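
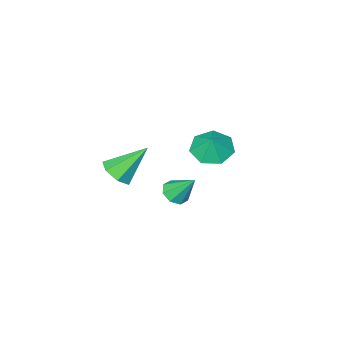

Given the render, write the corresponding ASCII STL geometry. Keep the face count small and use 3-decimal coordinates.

solid 
facet normal -0.323 -0.363 -0.874
outer loop
vertex -0.842 0.999 0.378
vertex -1.733 0.665 0.846
vertex -1.538 1.6 0.386
endloop
endfacet
facet normal 0.643 0.742 0.193
outer loop
vertex -0.842 0.999 0.378
vertex -1.538 1.6 0.386
vertex -1.367 1.075 1.834
endloop
endfacet
facet normal -0.324 -0.362 -0.874
outer loop
vertex -1.538 1.6 0.386
vertex -1.733 0.665 0.846
vertex -2.381 1.497 0.741
endloop
endfacet
facet normal 0.027 0.941 0.338
outer loop
vertex -1.538 1.6 0.386
vertex -2.381 1.497 0.741
vertex -1.367 1.075 1.834
endloop
endfacet
facet normal -0.323 -0.362 -0.874
outer loop
vertex -2.381 1.497 0.741
vertex -1.733 0.665 0.846
vertex -2.735 0.767 1.174
endloop
endfacet
facet normal -0.452 0.607 0.654
outer loop
vertex -2.381 1.497 0.741
vertex -2.735 0.767 1.174
vertex -1.367 1.075 1.834
endloop
endfacet
facet normal -0.323 -0.363 -0.874
outer loop
vertex -2.735 0.767 1.174
vertex -1.733 0.665 0.846
vertex -2.335 -0.039 1.361
endloop
endfacet
facet normal -0.433 -0.006 0.901
outer loop
vertex -2.735 0.767 1.174
vertex -2.335 -0.039 1.361
vertex -1.367 1.075 1.834
endloop
endfacet
facet normal -0.323 -0.363 -0.874
outer loop
vertex -2.335 -0.039 1.361
vertex -1.733 0.665 0.846
vertex -1.48 -0.316 1.16
endloop
endfacet
facet normal 0.068 -0.440 0.896
outer loop
vertex -2.335 -0.039 1.361
vertex -1.48 -0.316 1.16
vertex -1.367 1.075 1.834
endloop
endfacet
facet normal -0.322 -0.363 -0.874
outer loop
vertex -1.48 -0.316 1.16
vertex -1.733 0.665 0.846
vertex -0.816 0.147 0.723
endloop
endfacet
facet normal 0.676 -0.365 0.640
outer loop
vertex -1.48 -0.316 1.16
vertex -0.816 0.147 0.723
vertex -1.367 1.075 1.834
endloop
endfacet
facet normal -0.323 -0.364 -0.874
outer loop
vertex -0.816 0.147 0.723
vertex -1.733 0.665 0.846
vertex -0.842 0.999 0.378
endloop
endfacet
facet normal 0.931 0.161 0.327
outer loop
vertex -0.816 0.147 0.723
vertex -0.842 0.999 0.378
vertex -1.367 1.075 1.834
endloop
endfacet
facet normal 0.611 -0.304 -0.731
outer loop
vertex 1.714 -3.112 -0.83
vertex 1.325 -2.521 -1.401
vertex 2.041 -2.393 -0.855
endloop
endfacet
facet normal 0.407 -0.154 0.900
outer loop
vertex 1.714 -3.112 -0.83
vertex 2.041 -2.393 -0.855
vertex 0.035 -1.879 0.141
endloop
endfacet
facet normal 0.611 -0.305 -0.730
outer loop
vertex 2.041 -2.393 -0.855
vertex 1.325 -2.521 -1.401
vertex 1.829 -1.771 -1.292
endloop
endfacet
facet normal 0.472 0.609 0.637
outer loop
vertex 2.041 -2.393 -0.855
vertex 1.829 -1.771 -1.292
vertex 0.035 -1.879 0.141
endloop
endfacet
facet normal 0.610 -0.304 -0.731
outer loop
vertex 1.829 -1.771 -1.292
vertex 1.325 -2.521 -1.401
vertex 1.236 -1.713 -1.811
endloop
endfacet
facet normal 0.015 0.995 0.094
outer loop
vertex 1.829 -1.771 -1.292
vertex 1.236 -1.713 -1.811
vertex 0.035 -1.879 0.141
endloop
endfacet
facet normal 0.611 -0.304 -0.731
outer loop
vertex 1.236 -1.713 -1.811
vertex 1.325 -2.521 -1.401
vertex 0.711 -2.263 -2.021
endloop
endfacet
facet normal -0.621 0.715 -0.321
outer loop
vertex 1.236 -1.713 -1.811
vertex 0.711 -2.263 -2.021
vertex 0.035 -1.879 0.141
endloop
endfacet
facet normal 0.611 -0.304 -0.731
outer loop
vertex 0.711 -2.263 -2.021
vertex 1.325 -2.521 -1.401
vertex 0.647 -3.007 -1.765
endloop
endfacet
facet normal -0.955 -0.019 -0.295
outer loop
vertex 0.711 -2.263 -2.021
vertex 0.647 -3.007 -1.765
vertex 0.035 -1.879 0.141
endloop
endfacet
facet normal 0.610 -0.304 -0.731
outer loop
vertex 0.647 -3.007 -1.765
vertex 1.325 -2.521 -1.401
vertex 1.094 -3.385 -1.235
endloop
endfacet
facet normal -0.737 -0.658 0.153
outer loop
vertex 0.647 -3.007 -1.765
vertex 1.094 -3.385 -1.235
vertex 0.035 -1.879 0.141
endloop
endfacet
facet normal 0.611 -0.304 -0.731
outer loop
vertex 1.094 -3.385 -1.235
vertex 1.325 -2.521 -1.401
vertex 1.714 -3.112 -0.83
endloop
endfacet
facet normal -0.131 -0.717 0.684
outer loop
vertex 1.094 -3.385 -1.235
vertex 1.714 -3.112 -0.83
vertex 0.035 -1.879 0.141
endloop
endfacet
facet normal 0.232 -0.585 -0.777
outer loop
vertex 2.643 2.836 1.594
vertex 2.299 3.26 1.172
vertex 2.95 3.219 1.397
endloop
endfacet
facet normal 0.632 -0.113 0.766
outer loop
vertex 2.643 2.836 1.594
vertex 2.95 3.219 1.397
vertex 1.941 4.16 2.368
endloop
endfacet
facet normal 0.232 -0.585 -0.777
outer loop
vertex 2.95 3.219 1.397
vertex 2.299 3.26 1.172
vertex 2.875 3.625 1.069
endloop
endfacet
facet normal 0.800 0.460 0.386
outer loop
vertex 2.95 3.219 1.397
vertex 2.875 3.625 1.069
vertex 1.941 4.16 2.368
endloop
endfacet
facet normal 0.232 -0.586 -0.776
outer loop
vertex 2.875 3.625 1.069
vertex 2.299 3.26 1.172
vertex 2.463 3.818 0.8
endloop
endfacet
facet normal 0.448 0.893 -0.046
outer loop
vertex 2.875 3.625 1.069
vertex 2.463 3.818 0.8
vertex 1.941 4.16 2.368
endloop
endfacet
facet normal 0.232 -0.586 -0.777
outer loop
vertex 2.463 3.818 0.8
vertex 2.299 3.26 1.172
vertex 1.954 3.683 0.75
endloop
endfacet
facet normal -0.221 0.935 -0.277
outer loop
vertex 2.463 3.818 0.8
vertex 1.954 3.683 0.75
vertex 1.941 4.16 2.368
endloop
endfacet
facet normal 0.234 -0.584 -0.777
outer loop
vertex 1.954 3.683 0.75
vertex 2.299 3.26 1.172
vertex 1.648 3.3 0.946
endloop
endfacet
facet normal -0.811 0.560 -0.172
outer loop
vertex 1.954 3.683 0.75
vertex 1.648 3.3 0.946
vertex 1.941 4.16 2.368
endloop
endfacet
facet normal 0.233 -0.586 -0.776
outer loop
vertex 1.648 3.3 0.946
vertex 2.299 3.26 1.172
vertex 1.723 2.894 1.275
endloop
endfacet
facet normal -0.978 -0.012 0.209
outer loop
vertex 1.648 3.3 0.946
vertex 1.723 2.894 1.275
vertex 1.941 4.16 2.368
endloop
endfacet
facet normal 0.232 -0.584 -0.778
outer loop
vertex 1.723 2.894 1.275
vertex 2.299 3.26 1.172
vertex 2.135 2.701 1.543
endloop
endfacet
facet normal -0.625 -0.445 0.641
outer loop
vertex 1.723 2.894 1.275
vertex 2.135 2.701 1.543
vertex 1.941 4.16 2.368
endloop
endfacet
facet normal 0.233 -0.584 -0.777
outer loop
vertex 2.135 2.701 1.543
vertex 2.299 3.26 1.172
vertex 2.643 2.836 1.594
endloop
endfacet
facet normal 0.042 -0.488 0.872
outer loop
vertex 2.135 2.701 1.543
vertex 2.643 2.836 1.594
vertex 1.941 4.16 2.368
endloop
endfacet

endsolid


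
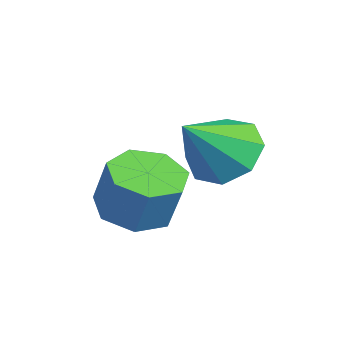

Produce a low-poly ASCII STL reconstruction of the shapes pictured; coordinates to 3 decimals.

solid 
facet normal -0.420 0.611 -0.671
outer loop
vertex 2.026 0.831 -0.774
vertex 1.526 0.103 -1.123
vertex 1.383 0.751 -0.444
endloop
endfacet
facet normal 0.375 0.412 0.830
outer loop
vertex 2.026 0.831 -0.774
vertex 1.383 0.751 -0.444
vertex 2.234 -0.923 0.003
endloop
endfacet
facet normal -0.421 0.610 -0.671
outer loop
vertex 1.383 0.751 -0.444
vertex 1.526 0.103 -1.123
vertex 0.824 0.29 -0.512
endloop
endfacet
facet normal -0.232 0.139 0.963
outer loop
vertex 1.383 0.751 -0.444
vertex 0.824 0.29 -0.512
vertex 2.234 -0.923 0.003
endloop
endfacet
facet normal -0.421 0.610 -0.671
outer loop
vertex 0.824 0.29 -0.512
vertex 1.526 0.103 -1.123
vertex 0.677 -0.28 -0.938
endloop
endfacet
facet normal -0.588 -0.381 0.713
outer loop
vertex 0.824 0.29 -0.512
vertex 0.677 -0.28 -0.938
vertex 2.234 -0.923 0.003
endloop
endfacet
facet normal -0.422 0.610 -0.671
outer loop
vertex 0.677 -0.28 -0.938
vertex 1.526 0.103 -1.123
vertex 1.027 -0.626 -1.473
endloop
endfacet
facet normal -0.486 -0.844 0.228
outer loop
vertex 0.677 -0.28 -0.938
vertex 1.027 -0.626 -1.473
vertex 2.234 -0.923 0.003
endloop
endfacet
facet normal -0.421 0.610 -0.671
outer loop
vertex 1.027 -0.626 -1.473
vertex 1.526 0.103 -1.123
vertex 1.67 -0.545 -1.803
endloop
endfacet
facet normal 0.016 -0.978 -0.210
outer loop
vertex 1.027 -0.626 -1.473
vertex 1.67 -0.545 -1.803
vertex 2.234 -0.923 0.003
endloop
endfacet
facet normal -0.421 0.610 -0.671
outer loop
vertex 1.67 -0.545 -1.803
vertex 1.526 0.103 -1.123
vertex 2.228 -0.085 -1.735
endloop
endfacet
facet normal 0.622 -0.704 -0.342
outer loop
vertex 1.67 -0.545 -1.803
vertex 2.228 -0.085 -1.735
vertex 2.234 -0.923 0.003
endloop
endfacet
facet normal -0.421 0.611 -0.671
outer loop
vertex 2.228 -0.085 -1.735
vertex 1.526 0.103 -1.123
vertex 2.376 0.485 -1.309
endloop
endfacet
facet normal 0.978 -0.185 -0.093
outer loop
vertex 2.228 -0.085 -1.735
vertex 2.376 0.485 -1.309
vertex 2.234 -0.923 0.003
endloop
endfacet
facet normal -0.421 0.611 -0.671
outer loop
vertex 2.376 0.485 -1.309
vertex 1.526 0.103 -1.123
vertex 2.026 0.831 -0.774
endloop
endfacet
facet normal 0.876 0.278 0.393
outer loop
vertex 2.376 0.485 -1.309
vertex 2.026 0.831 -0.774
vertex 2.234 -0.923 0.003
endloop
endfacet
facet normal -0.329 -0.179 -0.927
outer loop
vertex 1.299 -1.754 -3.455
vertex 0.433 -1.629 -3.172
vertex 1.024 -1.006 -3.502
endloop
endfacet
facet normal 0.879 0.300 -0.371
outer loop
vertex 1.299 -1.754 -3.455
vertex 1.024 -1.006 -3.502
vertex 1.734 -1.516 -2.231
endloop
endfacet
facet normal 0.879 0.301 -0.370
outer loop
vertex 1.734 -1.516 -2.231
vertex 1.024 -1.006 -3.502
vertex 1.458 -0.768 -2.279
endloop
endfacet
facet normal 0.329 0.181 0.927
outer loop
vertex 1.734 -1.516 -2.231
vertex 1.458 -0.768 -2.279
vertex 0.867 -1.391 -1.948
endloop
endfacet
facet normal -0.328 -0.180 -0.927
outer loop
vertex 1.024 -1.006 -3.502
vertex 0.433 -1.629 -3.172
vertex 0.303 -0.727 -3.301
endloop
endfacet
facet normal 0.278 0.919 -0.278
outer loop
vertex 1.024 -1.006 -3.502
vertex 0.303 -0.727 -3.301
vertex 1.458 -0.768 -2.279
endloop
endfacet
facet normal 0.277 0.920 -0.276
outer loop
vertex 1.458 -0.768 -2.279
vertex 0.303 -0.727 -3.301
vertex 0.737 -0.49 -2.077
endloop
endfacet
facet normal 0.329 0.180 0.927
outer loop
vertex 1.458 -0.768 -2.279
vertex 0.737 -0.49 -2.077
vertex 0.867 -1.391 -1.948
endloop
endfacet
facet normal -0.329 -0.180 -0.927
outer loop
vertex 0.303 -0.727 -3.301
vertex 0.433 -1.629 -3.172
vertex -0.32 -1.128 -3.002
endloop
endfacet
facet normal -0.533 0.846 0.025
outer loop
vertex 0.303 -0.727 -3.301
vertex -0.32 -1.128 -3.002
vertex 0.737 -0.49 -2.077
endloop
endfacet
facet normal -0.532 0.846 0.025
outer loop
vertex 0.737 -0.49 -2.077
vertex -0.32 -1.128 -3.002
vertex 0.115 -0.89 -1.778
endloop
endfacet
facet normal 0.330 0.180 0.927
outer loop
vertex 0.737 -0.49 -2.077
vertex 0.115 -0.89 -1.778
vertex 0.867 -1.391 -1.948
endloop
endfacet
facet normal -0.329 -0.180 -0.927
outer loop
vertex -0.32 -1.128 -3.002
vertex 0.433 -1.629 -3.172
vertex -0.376 -1.905 -2.831
endloop
endfacet
facet normal -0.942 0.136 0.308
outer loop
vertex -0.32 -1.128 -3.002
vertex -0.376 -1.905 -2.831
vertex 0.115 -0.89 -1.778
endloop
endfacet
facet normal -0.942 0.136 0.308
outer loop
vertex 0.115 -0.89 -1.778
vertex -0.376 -1.905 -2.831
vertex 0.059 -1.668 -1.607
endloop
endfacet
facet normal 0.329 0.180 0.927
outer loop
vertex 0.115 -0.89 -1.778
vertex 0.059 -1.668 -1.607
vertex 0.867 -1.391 -1.948
endloop
endfacet
facet normal -0.329 -0.180 -0.927
outer loop
vertex -0.376 -1.905 -2.831
vertex 0.433 -1.629 -3.172
vertex 0.177 -2.475 -2.917
endloop
endfacet
facet normal -0.642 -0.677 0.359
outer loop
vertex -0.376 -1.905 -2.831
vertex 0.177 -2.475 -2.917
vertex 0.059 -1.668 -1.607
endloop
endfacet
facet normal -0.642 -0.677 0.359
outer loop
vertex 0.059 -1.668 -1.607
vertex 0.177 -2.475 -2.917
vertex 0.611 -2.237 -1.693
endloop
endfacet
facet normal 0.330 0.180 0.927
outer loop
vertex 0.059 -1.668 -1.607
vertex 0.611 -2.237 -1.693
vertex 0.867 -1.391 -1.948
endloop
endfacet
facet normal -0.328 -0.180 -0.927
outer loop
vertex 0.177 -2.475 -2.917
vertex 0.433 -1.629 -3.172
vertex 0.922 -2.407 -3.194
endloop
endfacet
facet normal 0.142 -0.980 0.140
outer loop
vertex 0.177 -2.475 -2.917
vertex 0.922 -2.407 -3.194
vertex 0.611 -2.237 -1.693
endloop
endfacet
facet normal 0.140 -0.980 0.140
outer loop
vertex 0.611 -2.237 -1.693
vertex 0.922 -2.407 -3.194
vertex 1.357 -2.17 -1.971
endloop
endfacet
facet normal 0.329 0.180 0.927
outer loop
vertex 0.611 -2.237 -1.693
vertex 1.357 -2.17 -1.971
vertex 0.867 -1.391 -1.948
endloop
endfacet
facet normal -0.329 -0.181 -0.927
outer loop
vertex 0.922 -2.407 -3.194
vertex 0.433 -1.629 -3.172
vertex 1.299 -1.754 -3.455
endloop
endfacet
facet normal 0.817 -0.546 -0.185
outer loop
vertex 0.922 -2.407 -3.194
vertex 1.299 -1.754 -3.455
vertex 1.357 -2.17 -1.971
endloop
endfacet
facet normal 0.818 -0.545 -0.185
outer loop
vertex 1.357 -2.17 -1.971
vertex 1.299 -1.754 -3.455
vertex 1.734 -1.516 -2.231
endloop
endfacet
facet normal 0.329 0.179 0.927
outer loop
vertex 1.357 -2.17 -1.971
vertex 1.734 -1.516 -2.231
vertex 0.867 -1.391 -1.948
endloop
endfacet

endsolid


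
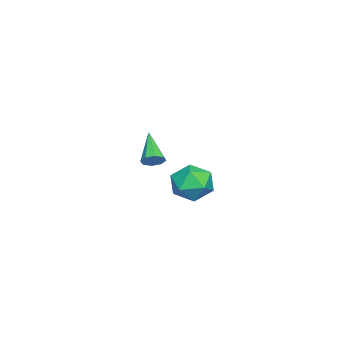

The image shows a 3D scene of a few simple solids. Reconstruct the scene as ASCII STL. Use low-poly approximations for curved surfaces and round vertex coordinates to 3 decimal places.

solid 
facet normal 0.424 0.775 -0.468
outer loop
vertex 2.686 1.85 -0.133
vertex 1.889 2.532 0.274
vertex 2.837 2.365 0.856
endloop
endfacet
facet normal 0.913 0.287 -0.289
outer loop
vertex 2.686 1.85 -0.133
vertex 2.837 2.365 0.856
vertex 3.136 1.287 0.73
endloop
endfacet
facet normal 0.731 -0.330 -0.597
outer loop
vertex 2.686 1.85 -0.133
vertex 3.136 1.287 0.73
vertex 2.373 0.789 0.071
endloop
endfacet
facet normal 0.130 -0.224 -0.966
outer loop
vertex 2.686 1.85 -0.133
vertex 2.373 0.789 0.071
vertex 1.602 1.559 -0.211
endloop
endfacet
facet normal -0.060 0.459 -0.886
outer loop
vertex 2.686 1.85 -0.133
vertex 1.602 1.559 -0.211
vertex 1.889 2.532 0.274
endloop
endfacet
facet normal 0.887 0.197 0.418
outer loop
vertex 3.136 1.287 0.73
vertex 2.837 2.365 0.856
vertex 2.618 1.621 1.671
endloop
endfacet
facet normal 0.095 0.987 0.128
outer loop
vertex 2.837 2.365 0.856
vertex 1.889 2.532 0.274
vertex 1.847 2.391 1.389
endloop
endfacet
facet normal -0.688 0.476 -0.548
outer loop
vertex 1.889 2.532 0.274
vertex 1.602 1.559 -0.211
vertex 1.084 1.893 0.73
endloop
endfacet
facet normal -0.381 -0.630 -0.677
outer loop
vertex 1.602 1.559 -0.211
vertex 2.373 0.789 0.071
vertex 1.383 0.815 0.604
endloop
endfacet
facet normal 0.592 -0.802 -0.079
outer loop
vertex 2.373 0.789 0.071
vertex 3.136 1.287 0.73
vertex 2.331 0.648 1.186
endloop
endfacet
facet normal -0.130 0.224 0.966
outer loop
vertex 1.534 1.33 1.593
vertex 2.618 1.621 1.671
vertex 1.847 2.391 1.389
endloop
endfacet
facet normal -0.731 0.330 0.597
outer loop
vertex 1.534 1.33 1.593
vertex 1.847 2.391 1.389
vertex 1.084 1.893 0.73
endloop
endfacet
facet normal -0.913 -0.287 0.289
outer loop
vertex 1.534 1.33 1.593
vertex 1.084 1.893 0.73
vertex 1.383 0.815 0.604
endloop
endfacet
facet normal -0.424 -0.775 0.468
outer loop
vertex 1.534 1.33 1.593
vertex 1.383 0.815 0.604
vertex 2.331 0.648 1.186
endloop
endfacet
facet normal 0.060 -0.459 0.886
outer loop
vertex 1.534 1.33 1.593
vertex 2.331 0.648 1.186
vertex 2.618 1.621 1.671
endloop
endfacet
facet normal 0.381 0.630 0.677
outer loop
vertex 1.847 2.391 1.389
vertex 2.618 1.621 1.671
vertex 2.837 2.365 0.856
endloop
endfacet
facet normal -0.592 0.802 0.079
outer loop
vertex 1.084 1.893 0.73
vertex 1.847 2.391 1.389
vertex 1.889 2.532 0.274
endloop
endfacet
facet normal -0.887 -0.197 -0.418
outer loop
vertex 1.383 0.815 0.604
vertex 1.084 1.893 0.73
vertex 1.602 1.559 -0.211
endloop
endfacet
facet normal -0.095 -0.987 -0.128
outer loop
vertex 2.331 0.648 1.186
vertex 1.383 0.815 0.604
vertex 2.373 0.789 0.071
endloop
endfacet
facet normal 0.688 -0.476 0.548
outer loop
vertex 2.618 1.621 1.671
vertex 2.331 0.648 1.186
vertex 3.136 1.287 0.73
endloop
endfacet
facet normal 0.721 0.330 -0.610
outer loop
vertex -2.76 -2.08 -0.252
vertex -3.195 -1.814 -0.622
vertex -2.859 -1.626 -0.123
endloop
endfacet
facet normal 0.439 -0.156 0.885
outer loop
vertex -2.76 -2.08 -0.252
vertex -2.859 -1.626 -0.123
vertex -4.665 -2.486 0.622
endloop
endfacet
facet normal 0.721 0.329 -0.610
outer loop
vertex -2.859 -1.626 -0.123
vertex -3.195 -1.814 -0.622
vertex -3.154 -1.282 -0.286
endloop
endfacet
facet normal 0.114 0.503 0.857
outer loop
vertex -2.859 -1.626 -0.123
vertex -3.154 -1.282 -0.286
vertex -4.665 -2.486 0.622
endloop
endfacet
facet normal 0.720 0.330 -0.610
outer loop
vertex -3.154 -1.282 -0.286
vertex -3.195 -1.814 -0.622
vertex -3.474 -1.249 -0.646
endloop
endfacet
facet normal -0.394 0.815 0.425
outer loop
vertex -3.154 -1.282 -0.286
vertex -3.474 -1.249 -0.646
vertex -4.665 -2.486 0.622
endloop
endfacet
facet normal 0.721 0.330 -0.609
outer loop
vertex -3.474 -1.249 -0.646
vertex -3.195 -1.814 -0.622
vertex -3.63 -1.547 -0.992
endloop
endfacet
facet normal -0.787 0.596 -0.158
outer loop
vertex -3.474 -1.249 -0.646
vertex -3.63 -1.547 -0.992
vertex -4.665 -2.486 0.622
endloop
endfacet
facet normal 0.721 0.330 -0.609
outer loop
vertex -3.63 -1.547 -0.992
vertex -3.195 -1.814 -0.622
vertex -3.531 -2.001 -1.121
endloop
endfacet
facet normal -0.835 -0.026 -0.550
outer loop
vertex -3.63 -1.547 -0.992
vertex -3.531 -2.001 -1.121
vertex -4.665 -2.486 0.622
endloop
endfacet
facet normal 0.721 0.330 -0.609
outer loop
vertex -3.531 -2.001 -1.121
vertex -3.195 -1.814 -0.622
vertex -3.236 -2.345 -0.958
endloop
endfacet
facet normal -0.509 -0.684 -0.522
outer loop
vertex -3.531 -2.001 -1.121
vertex -3.236 -2.345 -0.958
vertex -4.665 -2.486 0.622
endloop
endfacet
facet normal 0.720 0.330 -0.610
outer loop
vertex -3.236 -2.345 -0.958
vertex -3.195 -1.814 -0.622
vertex -2.916 -2.378 -0.598
endloop
endfacet
facet normal -0.001 -0.996 -0.090
outer loop
vertex -3.236 -2.345 -0.958
vertex -2.916 -2.378 -0.598
vertex -4.665 -2.486 0.622
endloop
endfacet
facet normal 0.721 0.331 -0.610
outer loop
vertex -2.916 -2.378 -0.598
vertex -3.195 -1.814 -0.622
vertex -2.76 -2.08 -0.252
endloop
endfacet
facet normal 0.392 -0.777 0.493
outer loop
vertex -2.916 -2.378 -0.598
vertex -2.76 -2.08 -0.252
vertex -4.665 -2.486 0.622
endloop
endfacet

endsolid


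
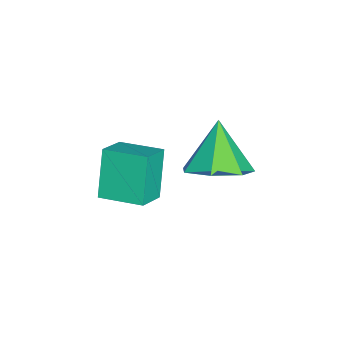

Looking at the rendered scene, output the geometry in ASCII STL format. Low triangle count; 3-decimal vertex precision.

solid 
facet normal 0.601 0.043 -0.798
outer loop
vertex 3.406 3.904 -0.486
vertex 2.65 4.013 -1.05
vertex 3.171 4.682 -0.621
endloop
endfacet
facet normal 0.357 0.263 0.896
outer loop
vertex 3.406 3.904 -0.486
vertex 3.171 4.682 -0.621
vertex 1.73 3.947 0.17
endloop
endfacet
facet normal 0.601 0.044 -0.798
outer loop
vertex 3.171 4.682 -0.621
vertex 2.65 4.013 -1.05
vertex 2.543 4.957 -1.079
endloop
endfacet
facet normal -0.082 0.800 0.594
outer loop
vertex 3.171 4.682 -0.621
vertex 2.543 4.957 -1.079
vertex 1.73 3.947 0.17
endloop
endfacet
facet normal 0.602 0.044 -0.797
outer loop
vertex 2.543 4.957 -1.079
vertex 2.65 4.013 -1.05
vertex 1.996 4.521 -1.516
endloop
endfacet
facet normal -0.682 0.718 0.137
outer loop
vertex 2.543 4.957 -1.079
vertex 1.996 4.521 -1.516
vertex 1.73 3.947 0.17
endloop
endfacet
facet normal 0.602 0.043 -0.797
outer loop
vertex 1.996 4.521 -1.516
vertex 2.65 4.013 -1.05
vertex 1.941 3.703 -1.602
endloop
endfacet
facet normal -0.988 0.080 -0.129
outer loop
vertex 1.996 4.521 -1.516
vertex 1.941 3.703 -1.602
vertex 1.73 3.947 0.17
endloop
endfacet
facet normal 0.602 0.044 -0.798
outer loop
vertex 1.941 3.703 -1.602
vertex 2.65 4.013 -1.05
vertex 2.421 3.119 -1.272
endloop
endfacet
facet normal -0.771 -0.636 -0.004
outer loop
vertex 1.941 3.703 -1.602
vertex 2.421 3.119 -1.272
vertex 1.73 3.947 0.17
endloop
endfacet
facet normal 0.601 0.044 -0.798
outer loop
vertex 2.421 3.119 -1.272
vertex 2.65 4.013 -1.05
vertex 3.073 3.208 -0.776
endloop
endfacet
facet normal -0.195 -0.888 0.416
outer loop
vertex 2.421 3.119 -1.272
vertex 3.073 3.208 -0.776
vertex 1.73 3.947 0.17
endloop
endfacet
facet normal 0.601 0.045 -0.798
outer loop
vertex 3.073 3.208 -0.776
vertex 2.65 4.013 -1.05
vertex 3.406 3.904 -0.486
endloop
endfacet
facet normal 0.307 -0.488 0.817
outer loop
vertex 3.073 3.208 -0.776
vertex 3.406 3.904 -0.486
vertex 1.73 3.947 0.17
endloop
endfacet
facet normal -0.816 0.318 -0.483
outer loop
vertex -0.037 1.139 -2.839
vertex 0.345 2.399 -2.656
vertex 0.75 1.097 -4.196
endloop
endfacet
facet normal -0.287 -0.948 -0.137
outer loop
vertex 1.615 0.761 -3.684
vertex -0.037 1.139 -2.839
vertex 0.75 1.097 -4.196
endloop
endfacet
facet normal -0.816 0.317 -0.483
outer loop
vertex 0.75 1.097 -4.196
vertex 0.345 2.399 -2.656
vertex 1.132 2.358 -4.013
endloop
endfacet
facet normal 0.502 -0.026 -0.865
outer loop
vertex 1.132 2.358 -4.013
vertex 1.615 0.761 -3.684
vertex 0.75 1.097 -4.196
endloop
endfacet
facet normal -0.502 0.026 0.865
outer loop
vertex -0.037 1.139 -2.839
vertex 1.21 2.063 -2.144
vertex 0.345 2.399 -2.656
endloop
endfacet
facet normal -0.288 -0.948 -0.138
outer loop
vertex 0.828 0.802 -2.327
vertex -0.037 1.139 -2.839
vertex 1.615 0.761 -3.684
endloop
endfacet
facet normal -0.502 0.026 0.865
outer loop
vertex 0.828 0.802 -2.327
vertex 1.21 2.063 -2.144
vertex -0.037 1.139 -2.839
endloop
endfacet
facet normal 0.287 0.948 0.138
outer loop
vertex 0.345 2.399 -2.656
vertex 1.21 2.063 -2.144
vertex 1.132 2.358 -4.013
endloop
endfacet
facet normal 0.502 -0.026 -0.865
outer loop
vertex 1.997 2.021 -3.501
vertex 1.615 0.761 -3.684
vertex 1.132 2.358 -4.013
endloop
endfacet
facet normal 0.288 0.948 0.138
outer loop
vertex 1.132 2.358 -4.013
vertex 1.21 2.063 -2.144
vertex 1.997 2.021 -3.501
endloop
endfacet
facet normal 0.816 -0.318 0.483
outer loop
vertex 1.997 2.021 -3.501
vertex 0.828 0.802 -2.327
vertex 1.615 0.761 -3.684
endloop
endfacet
facet normal 0.816 -0.317 0.483
outer loop
vertex 1.21 2.063 -2.144
vertex 0.828 0.802 -2.327
vertex 1.997 2.021 -3.501
endloop
endfacet

endsolid


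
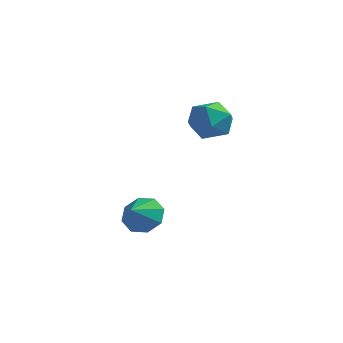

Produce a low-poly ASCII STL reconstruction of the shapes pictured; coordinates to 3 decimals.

solid 
facet normal -0.600 0.518 0.610
outer loop
vertex 2.466 3.638 3.546
vertex 2.288 2.735 4.137
vertex 3.119 3.4 4.39
endloop
endfacet
facet normal -0.092 0.938 0.336
outer loop
vertex 2.466 3.638 3.546
vertex 3.119 3.4 4.39
vertex 3.547 3.776 3.457
endloop
endfacet
facet normal -0.148 0.915 -0.374
outer loop
vertex 2.466 3.638 3.546
vertex 3.547 3.776 3.457
vertex 2.98 3.345 2.627
endloop
endfacet
facet normal -0.691 0.481 -0.540
outer loop
vertex 2.466 3.638 3.546
vertex 2.98 3.345 2.627
vertex 2.202 2.701 3.048
endloop
endfacet
facet normal -0.969 0.236 0.069
outer loop
vertex 2.466 3.638 3.546
vertex 2.202 2.701 3.048
vertex 2.288 2.735 4.137
endloop
endfacet
facet normal 0.542 0.663 0.516
outer loop
vertex 3.547 3.776 3.457
vertex 3.119 3.4 4.39
vertex 4.038 2.959 3.992
endloop
endfacet
facet normal -0.279 -0.016 0.960
outer loop
vertex 3.119 3.4 4.39
vertex 2.288 2.735 4.137
vertex 3.26 2.315 4.413
endloop
endfacet
facet normal -0.877 -0.472 0.084
outer loop
vertex 2.288 2.735 4.137
vertex 2.202 2.701 3.048
vertex 2.693 1.884 3.583
endloop
endfacet
facet normal -0.426 -0.074 -0.902
outer loop
vertex 2.202 2.701 3.048
vertex 2.98 3.345 2.627
vertex 3.121 2.26 2.65
endloop
endfacet
facet normal 0.451 0.628 -0.634
outer loop
vertex 2.98 3.345 2.627
vertex 3.547 3.776 3.457
vertex 3.952 2.925 2.903
endloop
endfacet
facet normal 0.691 -0.481 0.540
outer loop
vertex 3.774 2.022 3.494
vertex 4.038 2.959 3.992
vertex 3.26 2.315 4.413
endloop
endfacet
facet normal 0.148 -0.915 0.374
outer loop
vertex 3.774 2.022 3.494
vertex 3.26 2.315 4.413
vertex 2.693 1.884 3.583
endloop
endfacet
facet normal 0.092 -0.938 -0.336
outer loop
vertex 3.774 2.022 3.494
vertex 2.693 1.884 3.583
vertex 3.121 2.26 2.65
endloop
endfacet
facet normal 0.600 -0.518 -0.610
outer loop
vertex 3.774 2.022 3.494
vertex 3.121 2.26 2.65
vertex 3.952 2.925 2.903
endloop
endfacet
facet normal 0.969 -0.236 -0.069
outer loop
vertex 3.774 2.022 3.494
vertex 3.952 2.925 2.903
vertex 4.038 2.959 3.992
endloop
endfacet
facet normal 0.426 0.074 0.902
outer loop
vertex 3.26 2.315 4.413
vertex 4.038 2.959 3.992
vertex 3.119 3.4 4.39
endloop
endfacet
facet normal -0.451 -0.628 0.634
outer loop
vertex 2.693 1.884 3.583
vertex 3.26 2.315 4.413
vertex 2.288 2.735 4.137
endloop
endfacet
facet normal -0.542 -0.663 -0.516
outer loop
vertex 3.121 2.26 2.65
vertex 2.693 1.884 3.583
vertex 2.202 2.701 3.048
endloop
endfacet
facet normal 0.279 0.016 -0.960
outer loop
vertex 3.952 2.925 2.903
vertex 3.121 2.26 2.65
vertex 2.98 3.345 2.627
endloop
endfacet
facet normal 0.877 0.472 -0.084
outer loop
vertex 4.038 2.959 3.992
vertex 3.952 2.925 2.903
vertex 3.547 3.776 3.457
endloop
endfacet
facet normal -0.116 0.832 -0.543
outer loop
vertex 1.806 0.36 -2.301
vertex 1.263 0.752 -1.585
vertex 2.218 0.742 -1.804
endloop
endfacet
facet normal 0.723 -0.687 -0.072
outer loop
vertex 1.806 0.36 -2.301
vertex 2.218 0.742 -1.804
vertex 1.397 -0.212 -0.955
endloop
endfacet
facet normal -0.116 0.831 -0.543
outer loop
vertex 2.218 0.742 -1.804
vertex 1.263 0.752 -1.585
vertex 2.071 1.13 -1.179
endloop
endfacet
facet normal 0.839 -0.352 0.416
outer loop
vertex 2.218 0.742 -1.804
vertex 2.071 1.13 -1.179
vertex 1.397 -0.212 -0.955
endloop
endfacet
facet normal -0.115 0.831 -0.545
outer loop
vertex 2.071 1.13 -1.179
vertex 1.263 0.752 -1.585
vertex 1.45 1.297 -0.793
endloop
endfacet
facet normal 0.503 -0.110 0.857
outer loop
vertex 2.071 1.13 -1.179
vertex 1.45 1.297 -0.793
vertex 1.397 -0.212 -0.955
endloop
endfacet
facet normal -0.116 0.831 -0.544
outer loop
vertex 1.45 1.297 -0.793
vertex 1.263 0.752 -1.585
vertex 0.72 1.145 -0.87
endloop
endfacet
facet normal -0.083 -0.103 0.991
outer loop
vertex 1.45 1.297 -0.793
vertex 0.72 1.145 -0.87
vertex 1.397 -0.212 -0.955
endloop
endfacet
facet normal -0.115 0.831 -0.544
outer loop
vertex 0.72 1.145 -0.87
vertex 1.263 0.752 -1.585
vertex 0.308 0.763 -1.367
endloop
endfacet
facet normal -0.582 -0.337 0.741
outer loop
vertex 0.72 1.145 -0.87
vertex 0.308 0.763 -1.367
vertex 1.397 -0.212 -0.955
endloop
endfacet
facet normal -0.115 0.831 -0.545
outer loop
vertex 0.308 0.763 -1.367
vertex 1.263 0.752 -1.585
vertex 0.455 0.374 -1.991
endloop
endfacet
facet normal -0.697 -0.671 0.254
outer loop
vertex 0.308 0.763 -1.367
vertex 0.455 0.374 -1.991
vertex 1.397 -0.212 -0.955
endloop
endfacet
facet normal -0.115 0.831 -0.544
outer loop
vertex 0.455 0.374 -1.991
vertex 1.263 0.752 -1.585
vertex 1.076 0.207 -2.378
endloop
endfacet
facet normal -0.362 -0.913 -0.187
outer loop
vertex 0.455 0.374 -1.991
vertex 1.076 0.207 -2.378
vertex 1.397 -0.212 -0.955
endloop
endfacet
facet normal -0.117 0.831 -0.544
outer loop
vertex 1.076 0.207 -2.378
vertex 1.263 0.752 -1.585
vertex 1.806 0.36 -2.301
endloop
endfacet
facet normal 0.227 -0.919 -0.322
outer loop
vertex 1.076 0.207 -2.378
vertex 1.806 0.36 -2.301
vertex 1.397 -0.212 -0.955
endloop
endfacet

endsolid


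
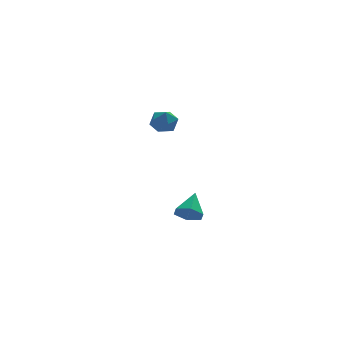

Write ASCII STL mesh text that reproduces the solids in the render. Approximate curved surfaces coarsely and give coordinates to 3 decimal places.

solid 
facet normal -0.457 -0.695 -0.555
outer loop
vertex 1.359 3.361 -4.77
vertex 0.663 3.403 -4.249
vertex 0.718 3.923 -4.945
endloop
endfacet
facet normal 0.641 0.572 -0.511
outer loop
vertex 1.359 3.361 -4.77
vertex 0.718 3.923 -4.945
vertex 1.437 4.577 -3.311
endloop
endfacet
facet normal -0.457 -0.695 -0.555
outer loop
vertex 0.718 3.923 -4.945
vertex 0.663 3.403 -4.249
vertex 0.022 3.965 -4.424
endloop
endfacet
facet normal -0.169 0.938 -0.301
outer loop
vertex 0.718 3.923 -4.945
vertex 0.022 3.965 -4.424
vertex 1.437 4.577 -3.311
endloop
endfacet
facet normal -0.458 -0.695 -0.555
outer loop
vertex 0.022 3.965 -4.424
vertex 0.663 3.403 -4.249
vertex -0.032 3.445 -3.728
endloop
endfacet
facet normal -0.624 0.649 0.436
outer loop
vertex 0.022 3.965 -4.424
vertex -0.032 3.445 -3.728
vertex 1.437 4.577 -3.311
endloop
endfacet
facet normal -0.458 -0.694 -0.555
outer loop
vertex -0.032 3.445 -3.728
vertex 0.663 3.403 -4.249
vertex 0.609 2.883 -3.554
endloop
endfacet
facet normal -0.268 -0.007 0.963
outer loop
vertex -0.032 3.445 -3.728
vertex 0.609 2.883 -3.554
vertex 1.437 4.577 -3.311
endloop
endfacet
facet normal -0.458 -0.694 -0.555
outer loop
vertex 0.609 2.883 -3.554
vertex 0.663 3.403 -4.249
vertex 1.304 2.841 -4.075
endloop
endfacet
facet normal 0.542 -0.373 0.753
outer loop
vertex 0.609 2.883 -3.554
vertex 1.304 2.841 -4.075
vertex 1.437 4.577 -3.311
endloop
endfacet
facet normal -0.458 -0.694 -0.556
outer loop
vertex 1.304 2.841 -4.075
vertex 0.663 3.403 -4.249
vertex 1.359 3.361 -4.77
endloop
endfacet
facet normal 0.996 -0.084 0.016
outer loop
vertex 1.304 2.841 -4.075
vertex 1.359 3.361 -4.77
vertex 1.437 4.577 -3.311
endloop
endfacet
facet normal -0.521 -0.008 0.853
outer loop
vertex -1.237 3.353 3.646
vertex -1.53 2.598 3.46
vertex -0.824 2.675 3.892
endloop
endfacet
facet normal 0.075 0.380 0.922
outer loop
vertex -1.237 3.353 3.646
vertex -0.824 2.675 3.892
vertex -0.408 3.327 3.589
endloop
endfacet
facet normal 0.058 0.899 0.434
outer loop
vertex -1.237 3.353 3.646
vertex -0.408 3.327 3.589
vertex -0.857 3.654 2.971
endloop
endfacet
facet normal -0.549 0.833 0.062
outer loop
vertex -1.237 3.353 3.646
vertex -0.857 3.654 2.971
vertex -1.55 3.203 2.891
endloop
endfacet
facet normal -0.907 0.273 0.322
outer loop
vertex -1.237 3.353 3.646
vertex -1.55 3.203 2.891
vertex -1.53 2.598 3.46
endloop
endfacet
facet normal 0.631 -0.043 0.775
outer loop
vertex -0.408 3.327 3.589
vertex -0.824 2.675 3.892
vertex -0.19 2.557 3.369
endloop
endfacet
facet normal -0.333 -0.669 0.664
outer loop
vertex -0.824 2.675 3.892
vertex -1.53 2.598 3.46
vertex -0.883 2.106 3.289
endloop
endfacet
facet normal -0.957 -0.215 -0.195
outer loop
vertex -1.53 2.598 3.46
vertex -1.55 3.203 2.891
vertex -1.332 2.433 2.671
endloop
endfacet
facet normal -0.379 0.691 -0.615
outer loop
vertex -1.55 3.203 2.891
vertex -0.857 3.654 2.971
vertex -0.916 3.085 2.368
endloop
endfacet
facet normal 0.603 0.798 -0.016
outer loop
vertex -0.857 3.654 2.971
vertex -0.408 3.327 3.589
vertex -0.21 3.162 2.8
endloop
endfacet
facet normal 0.549 -0.833 -0.062
outer loop
vertex -0.503 2.407 2.614
vertex -0.19 2.557 3.369
vertex -0.883 2.106 3.289
endloop
endfacet
facet normal -0.058 -0.899 -0.434
outer loop
vertex -0.503 2.407 2.614
vertex -0.883 2.106 3.289
vertex -1.332 2.433 2.671
endloop
endfacet
facet normal -0.075 -0.380 -0.922
outer loop
vertex -0.503 2.407 2.614
vertex -1.332 2.433 2.671
vertex -0.916 3.085 2.368
endloop
endfacet
facet normal 0.521 0.008 -0.853
outer loop
vertex -0.503 2.407 2.614
vertex -0.916 3.085 2.368
vertex -0.21 3.162 2.8
endloop
endfacet
facet normal 0.907 -0.273 -0.322
outer loop
vertex -0.503 2.407 2.614
vertex -0.21 3.162 2.8
vertex -0.19 2.557 3.369
endloop
endfacet
facet normal 0.379 -0.691 0.615
outer loop
vertex -0.883 2.106 3.289
vertex -0.19 2.557 3.369
vertex -0.824 2.675 3.892
endloop
endfacet
facet normal -0.603 -0.798 0.016
outer loop
vertex -1.332 2.433 2.671
vertex -0.883 2.106 3.289
vertex -1.53 2.598 3.46
endloop
endfacet
facet normal -0.631 0.043 -0.775
outer loop
vertex -0.916 3.085 2.368
vertex -1.332 2.433 2.671
vertex -1.55 3.203 2.891
endloop
endfacet
facet normal 0.333 0.669 -0.664
outer loop
vertex -0.21 3.162 2.8
vertex -0.916 3.085 2.368
vertex -0.857 3.654 2.971
endloop
endfacet
facet normal 0.957 0.215 0.195
outer loop
vertex -0.19 2.557 3.369
vertex -0.21 3.162 2.8
vertex -0.408 3.327 3.589
endloop
endfacet

endsolid


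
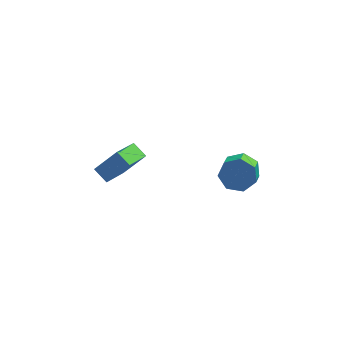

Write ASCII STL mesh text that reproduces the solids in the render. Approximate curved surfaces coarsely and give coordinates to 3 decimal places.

solid 
facet normal 0.080 0.862 -0.500
outer loop
vertex 4.042 -2.898 2.813
vertex 3.754 -2.472 3.502
vertex 4.565 -2.668 3.293
endloop
endfacet
facet normal 0.709 -0.402 -0.580
outer loop
vertex 4.042 -2.898 2.813
vertex 4.565 -2.668 3.293
vertex 3.954 -3.855 3.369
endloop
endfacet
facet normal 0.709 -0.402 -0.579
outer loop
vertex 3.954 -3.855 3.369
vertex 4.565 -2.668 3.293
vertex 4.477 -3.624 3.849
endloop
endfacet
facet normal -0.079 -0.862 0.501
outer loop
vertex 3.954 -3.855 3.369
vertex 4.477 -3.624 3.849
vertex 3.666 -3.428 4.058
endloop
endfacet
facet normal 0.079 0.861 -0.502
outer loop
vertex 4.565 -2.668 3.293
vertex 3.754 -2.472 3.502
vertex 4.477 -2.289 3.93
endloop
endfacet
facet normal 0.990 -0.009 0.142
outer loop
vertex 4.565 -2.668 3.293
vertex 4.477 -2.289 3.93
vertex 4.477 -3.624 3.849
endloop
endfacet
facet normal 0.990 -0.009 0.142
outer loop
vertex 4.477 -3.624 3.849
vertex 4.477 -2.289 3.93
vertex 4.389 -3.246 4.486
endloop
endfacet
facet normal -0.079 -0.862 0.501
outer loop
vertex 4.477 -3.624 3.849
vertex 4.389 -3.246 4.486
vertex 3.666 -3.428 4.058
endloop
endfacet
facet normal 0.079 0.862 -0.501
outer loop
vertex 4.477 -2.289 3.93
vertex 3.754 -2.472 3.502
vertex 3.845 -2.048 4.245
endloop
endfacet
facet normal 0.526 0.391 0.756
outer loop
vertex 4.477 -2.289 3.93
vertex 3.845 -2.048 4.245
vertex 4.389 -3.246 4.486
endloop
endfacet
facet normal 0.526 0.391 0.756
outer loop
vertex 4.389 -3.246 4.486
vertex 3.845 -2.048 4.245
vertex 3.757 -3.005 4.801
endloop
endfacet
facet normal -0.079 -0.862 0.501
outer loop
vertex 4.389 -3.246 4.486
vertex 3.757 -3.005 4.801
vertex 3.666 -3.428 4.058
endloop
endfacet
facet normal 0.079 0.862 -0.501
outer loop
vertex 3.845 -2.048 4.245
vertex 3.754 -2.472 3.502
vertex 3.144 -2.126 4.0
endloop
endfacet
facet normal -0.335 0.496 0.801
outer loop
vertex 3.845 -2.048 4.245
vertex 3.144 -2.126 4.0
vertex 3.757 -3.005 4.801
endloop
endfacet
facet normal -0.335 0.496 0.801
outer loop
vertex 3.757 -3.005 4.801
vertex 3.144 -2.126 4.0
vertex 3.056 -3.083 4.556
endloop
endfacet
facet normal -0.079 -0.862 0.500
outer loop
vertex 3.757 -3.005 4.801
vertex 3.056 -3.083 4.556
vertex 3.666 -3.428 4.058
endloop
endfacet
facet normal 0.080 0.862 -0.501
outer loop
vertex 3.144 -2.126 4.0
vertex 3.754 -2.472 3.502
vertex 2.903 -2.464 3.38
endloop
endfacet
facet normal -0.943 0.228 0.242
outer loop
vertex 3.144 -2.126 4.0
vertex 2.903 -2.464 3.38
vertex 3.056 -3.083 4.556
endloop
endfacet
facet normal -0.943 0.228 0.242
outer loop
vertex 3.056 -3.083 4.556
vertex 2.903 -2.464 3.38
vertex 2.815 -3.421 3.936
endloop
endfacet
facet normal -0.079 -0.862 0.501
outer loop
vertex 3.056 -3.083 4.556
vertex 2.815 -3.421 3.936
vertex 3.666 -3.428 4.058
endloop
endfacet
facet normal 0.080 0.862 -0.501
outer loop
vertex 2.903 -2.464 3.38
vertex 3.754 -2.472 3.502
vertex 3.302 -2.808 2.852
endloop
endfacet
facet normal -0.841 -0.212 -0.498
outer loop
vertex 2.903 -2.464 3.38
vertex 3.302 -2.808 2.852
vertex 2.815 -3.421 3.936
endloop
endfacet
facet normal -0.841 -0.212 -0.498
outer loop
vertex 2.815 -3.421 3.936
vertex 3.302 -2.808 2.852
vertex 3.214 -3.764 3.408
endloop
endfacet
facet normal -0.079 -0.862 0.500
outer loop
vertex 2.815 -3.421 3.936
vertex 3.214 -3.764 3.408
vertex 3.666 -3.428 4.058
endloop
endfacet
facet normal 0.079 0.862 -0.500
outer loop
vertex 3.302 -2.808 2.852
vertex 3.754 -2.472 3.502
vertex 4.042 -2.898 2.813
endloop
endfacet
facet normal -0.105 -0.493 -0.864
outer loop
vertex 3.302 -2.808 2.852
vertex 4.042 -2.898 2.813
vertex 3.214 -3.764 3.408
endloop
endfacet
facet normal -0.106 -0.492 -0.864
outer loop
vertex 3.214 -3.764 3.408
vertex 4.042 -2.898 2.813
vertex 3.954 -3.855 3.369
endloop
endfacet
facet normal -0.080 -0.862 0.501
outer loop
vertex 3.214 -3.764 3.408
vertex 3.954 -3.855 3.369
vertex 3.666 -3.428 4.058
endloop
endfacet
facet normal -0.657 -0.151 -0.739
outer loop
vertex -2.791 -1.393 1.796
vertex -2.217 0.127 0.975
vertex -2.188 -1.858 1.355
endloop
endfacet
facet normal -0.315 -0.835 0.451
outer loop
vertex -1.183 -1.627 2.485
vertex -2.791 -1.393 1.796
vertex -2.188 -1.858 1.355
endloop
endfacet
facet normal -0.657 -0.151 -0.738
outer loop
vertex -2.188 -1.858 1.355
vertex -2.217 0.127 0.975
vertex -1.615 -0.338 0.534
endloop
endfacet
facet normal 0.685 -0.529 -0.501
outer loop
vertex -1.615 -0.338 0.534
vertex -1.183 -1.627 2.485
vertex -2.188 -1.858 1.355
endloop
endfacet
facet normal -0.685 0.529 0.501
outer loop
vertex -2.791 -1.393 1.796
vertex -1.212 0.358 2.105
vertex -2.217 0.127 0.975
endloop
endfacet
facet normal -0.315 -0.835 0.451
outer loop
vertex -1.785 -1.162 2.926
vertex -2.791 -1.393 1.796
vertex -1.183 -1.627 2.485
endloop
endfacet
facet normal -0.685 0.529 0.501
outer loop
vertex -1.785 -1.162 2.926
vertex -1.212 0.358 2.105
vertex -2.791 -1.393 1.796
endloop
endfacet
facet normal 0.315 0.835 -0.451
outer loop
vertex -2.217 0.127 0.975
vertex -1.212 0.358 2.105
vertex -1.615 -0.338 0.534
endloop
endfacet
facet normal 0.685 -0.529 -0.501
outer loop
vertex -0.609 -0.107 1.664
vertex -1.183 -1.627 2.485
vertex -1.615 -0.338 0.534
endloop
endfacet
facet normal 0.315 0.835 -0.451
outer loop
vertex -1.615 -0.338 0.534
vertex -1.212 0.358 2.105
vertex -0.609 -0.107 1.664
endloop
endfacet
facet normal 0.657 0.151 0.738
outer loop
vertex -0.609 -0.107 1.664
vertex -1.785 -1.162 2.926
vertex -1.183 -1.627 2.485
endloop
endfacet
facet normal 0.657 0.151 0.739
outer loop
vertex -1.212 0.358 2.105
vertex -1.785 -1.162 2.926
vertex -0.609 -0.107 1.664
endloop
endfacet

endsolid


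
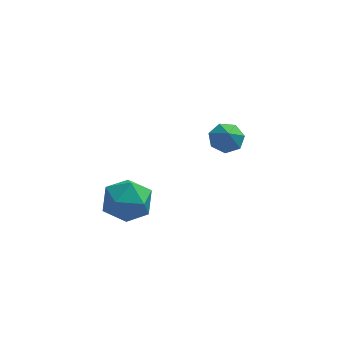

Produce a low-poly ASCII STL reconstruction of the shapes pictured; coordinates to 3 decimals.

solid 
facet normal -0.072 0.592 -0.803
outer loop
vertex 1.505 2.727 3.011
vertex 0.659 2.58 2.978
vertex 1.079 3.202 3.399
endloop
endfacet
facet normal 0.719 0.080 0.691
outer loop
vertex 1.505 2.727 3.011
vertex 1.079 3.202 3.399
vertex 0.741 1.9 3.902
endloop
endfacet
facet normal -0.072 0.592 -0.803
outer loop
vertex 1.079 3.202 3.399
vertex 0.659 2.58 2.978
vertex 0.336 3.208 3.47
endloop
endfacet
facet normal 0.092 0.338 0.937
outer loop
vertex 1.079 3.202 3.399
vertex 0.336 3.208 3.47
vertex 0.741 1.9 3.902
endloop
endfacet
facet normal -0.072 0.592 -0.803
outer loop
vertex 0.336 3.208 3.47
vertex 0.659 2.58 2.978
vertex -0.164 2.742 3.171
endloop
endfacet
facet normal -0.573 0.092 0.815
outer loop
vertex 0.336 3.208 3.47
vertex -0.164 2.742 3.171
vertex 0.741 1.9 3.902
endloop
endfacet
facet normal -0.072 0.592 -0.803
outer loop
vertex -0.164 2.742 3.171
vertex 0.659 2.58 2.978
vertex -0.045 2.154 2.727
endloop
endfacet
facet normal -0.776 -0.472 0.417
outer loop
vertex -0.164 2.742 3.171
vertex -0.045 2.154 2.727
vertex 0.741 1.9 3.902
endloop
endfacet
facet normal -0.072 0.592 -0.803
outer loop
vertex -0.045 2.154 2.727
vertex 0.659 2.58 2.978
vertex 0.604 1.887 2.472
endloop
endfacet
facet normal -0.365 -0.930 0.043
outer loop
vertex -0.045 2.154 2.727
vertex 0.604 1.887 2.472
vertex 0.741 1.9 3.902
endloop
endfacet
facet normal -0.072 0.592 -0.803
outer loop
vertex 0.604 1.887 2.472
vertex 0.659 2.58 2.978
vertex 1.294 2.143 2.599
endloop
endfacet
facet normal 0.352 -0.936 -0.025
outer loop
vertex 0.604 1.887 2.472
vertex 1.294 2.143 2.599
vertex 0.741 1.9 3.902
endloop
endfacet
facet normal -0.072 0.592 -0.803
outer loop
vertex 1.294 2.143 2.599
vertex 0.659 2.58 2.978
vertex 1.505 2.727 3.011
endloop
endfacet
facet normal 0.833 -0.486 0.263
outer loop
vertex 1.294 2.143 2.599
vertex 1.505 2.727 3.011
vertex 0.741 1.9 3.902
endloop
endfacet
facet normal -0.104 0.963 -0.250
outer loop
vertex -3.205 -2.311 2.915
vertex -4.428 -2.392 3.112
vertex -3.67 -2.069 4.04
endloop
endfacet
facet normal 0.537 0.843 0.040
outer loop
vertex -3.205 -2.311 2.915
vertex -3.67 -2.069 4.04
vertex -2.625 -2.729 3.929
endloop
endfacet
facet normal 0.868 0.349 -0.353
outer loop
vertex -3.205 -2.311 2.915
vertex -2.625 -2.729 3.929
vertex -2.737 -3.459 2.932
endloop
endfacet
facet normal 0.432 0.163 -0.887
outer loop
vertex -3.205 -2.311 2.915
vertex -2.737 -3.459 2.932
vertex -3.851 -3.251 2.428
endloop
endfacet
facet normal -0.169 0.542 -0.823
outer loop
vertex -3.205 -2.311 2.915
vertex -3.851 -3.251 2.428
vertex -4.428 -2.392 3.112
endloop
endfacet
facet normal 0.436 0.573 0.694
outer loop
vertex -2.625 -2.729 3.929
vertex -3.67 -2.069 4.04
vertex -3.489 -3.069 4.752
endloop
endfacet
facet normal -0.601 0.767 0.224
outer loop
vertex -3.67 -2.069 4.04
vertex -4.428 -2.392 3.112
vertex -4.603 -2.861 4.248
endloop
endfacet
facet normal -0.705 0.087 -0.704
outer loop
vertex -4.428 -2.392 3.112
vertex -3.851 -3.251 2.428
vertex -4.715 -3.591 3.251
endloop
endfacet
facet normal 0.267 -0.526 -0.807
outer loop
vertex -3.851 -3.251 2.428
vertex -2.737 -3.459 2.932
vertex -3.67 -4.251 3.14
endloop
endfacet
facet normal 0.972 -0.226 0.056
outer loop
vertex -2.737 -3.459 2.932
vertex -2.625 -2.729 3.929
vertex -2.912 -3.928 4.068
endloop
endfacet
facet normal -0.432 -0.163 0.887
outer loop
vertex -4.135 -4.009 4.265
vertex -3.489 -3.069 4.752
vertex -4.603 -2.861 4.248
endloop
endfacet
facet normal -0.868 -0.349 0.353
outer loop
vertex -4.135 -4.009 4.265
vertex -4.603 -2.861 4.248
vertex -4.715 -3.591 3.251
endloop
endfacet
facet normal -0.537 -0.843 -0.040
outer loop
vertex -4.135 -4.009 4.265
vertex -4.715 -3.591 3.251
vertex -3.67 -4.251 3.14
endloop
endfacet
facet normal 0.104 -0.963 0.250
outer loop
vertex -4.135 -4.009 4.265
vertex -3.67 -4.251 3.14
vertex -2.912 -3.928 4.068
endloop
endfacet
facet normal 0.169 -0.542 0.823
outer loop
vertex -4.135 -4.009 4.265
vertex -2.912 -3.928 4.068
vertex -3.489 -3.069 4.752
endloop
endfacet
facet normal -0.267 0.526 0.807
outer loop
vertex -4.603 -2.861 4.248
vertex -3.489 -3.069 4.752
vertex -3.67 -2.069 4.04
endloop
endfacet
facet normal -0.972 0.226 -0.056
outer loop
vertex -4.715 -3.591 3.251
vertex -4.603 -2.861 4.248
vertex -4.428 -2.392 3.112
endloop
endfacet
facet normal -0.436 -0.573 -0.694
outer loop
vertex -3.67 -4.251 3.14
vertex -4.715 -3.591 3.251
vertex -3.851 -3.251 2.428
endloop
endfacet
facet normal 0.601 -0.767 -0.224
outer loop
vertex -2.912 -3.928 4.068
vertex -3.67 -4.251 3.14
vertex -2.737 -3.459 2.932
endloop
endfacet
facet normal 0.705 -0.087 0.704
outer loop
vertex -3.489 -3.069 4.752
vertex -2.912 -3.928 4.068
vertex -2.625 -2.729 3.929
endloop
endfacet

endsolid


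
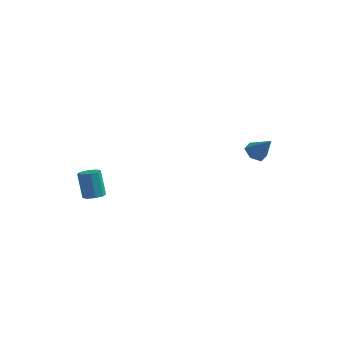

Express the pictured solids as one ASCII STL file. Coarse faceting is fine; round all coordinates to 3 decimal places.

solid 
facet normal -0.609 0.178 -0.773
outer loop
vertex 3.093 1.343 1.072
vertex 2.712 1.689 1.452
vertex 3.193 1.972 1.138
endloop
endfacet
facet normal 0.951 -0.122 -0.283
outer loop
vertex 3.093 1.343 1.072
vertex 3.193 1.972 1.138
vertex 3.528 1.451 2.488
endloop
endfacet
facet normal -0.609 0.178 -0.773
outer loop
vertex 3.193 1.972 1.138
vertex 2.712 1.689 1.452
vertex 2.811 2.318 1.519
endloop
endfacet
facet normal 0.716 0.692 0.089
outer loop
vertex 3.193 1.972 1.138
vertex 2.811 2.318 1.519
vertex 3.528 1.451 2.488
endloop
endfacet
facet normal -0.608 0.178 -0.774
outer loop
vertex 2.811 2.318 1.519
vertex 2.712 1.689 1.452
vertex 2.33 2.035 1.832
endloop
endfacet
facet normal -0.003 0.744 0.668
outer loop
vertex 2.811 2.318 1.519
vertex 2.33 2.035 1.832
vertex 3.528 1.451 2.488
endloop
endfacet
facet normal -0.609 0.177 -0.773
outer loop
vertex 2.33 2.035 1.832
vertex 2.712 1.689 1.452
vertex 2.231 1.406 1.766
endloop
endfacet
facet normal -0.486 -0.015 0.874
outer loop
vertex 2.33 2.035 1.832
vertex 2.231 1.406 1.766
vertex 3.528 1.451 2.488
endloop
endfacet
facet normal -0.609 0.177 -0.773
outer loop
vertex 2.231 1.406 1.766
vertex 2.712 1.689 1.452
vertex 2.613 1.06 1.386
endloop
endfacet
facet normal -0.251 -0.828 0.502
outer loop
vertex 2.231 1.406 1.766
vertex 2.613 1.06 1.386
vertex 3.528 1.451 2.488
endloop
endfacet
facet normal -0.610 0.177 -0.773
outer loop
vertex 2.613 1.06 1.386
vertex 2.712 1.689 1.452
vertex 3.093 1.343 1.072
endloop
endfacet
facet normal 0.469 -0.880 -0.077
outer loop
vertex 2.613 1.06 1.386
vertex 3.093 1.343 1.072
vertex 3.528 1.451 2.488
endloop
endfacet
facet normal 0.259 -0.246 -0.934
outer loop
vertex -2.979 -3.948 0.591
vertex -3.484 -3.818 0.417
vertex -3.01 -3.544 0.476
endloop
endfacet
facet normal 0.963 0.139 0.230
outer loop
vertex -2.979 -3.948 0.591
vertex -3.01 -3.544 0.476
vertex -3.351 -3.593 1.937
endloop
endfacet
facet normal 0.963 0.140 0.230
outer loop
vertex -3.351 -3.593 1.937
vertex -3.01 -3.544 0.476
vertex -3.382 -3.189 1.821
endloop
endfacet
facet normal -0.257 0.248 0.934
outer loop
vertex -3.351 -3.593 1.937
vertex -3.382 -3.189 1.821
vertex -3.856 -3.462 1.763
endloop
endfacet
facet normal 0.258 -0.245 -0.935
outer loop
vertex -3.01 -3.544 0.476
vertex -3.484 -3.818 0.417
vertex -3.319 -3.301 0.327
endloop
endfacet
facet normal 0.627 0.778 -0.032
outer loop
vertex -3.01 -3.544 0.476
vertex -3.319 -3.301 0.327
vertex -3.382 -3.189 1.821
endloop
endfacet
facet normal 0.627 0.778 -0.032
outer loop
vertex -3.382 -3.189 1.821
vertex -3.319 -3.301 0.327
vertex -3.691 -2.946 1.672
endloop
endfacet
facet normal -0.257 0.247 0.934
outer loop
vertex -3.382 -3.189 1.821
vertex -3.691 -2.946 1.672
vertex -3.856 -3.462 1.763
endloop
endfacet
facet normal 0.259 -0.245 -0.934
outer loop
vertex -3.319 -3.301 0.327
vertex -3.484 -3.818 0.417
vertex -3.725 -3.36 0.23
endloop
endfacet
facet normal -0.074 0.959 -0.274
outer loop
vertex -3.319 -3.301 0.327
vertex -3.725 -3.36 0.23
vertex -3.691 -2.946 1.672
endloop
endfacet
facet normal -0.074 0.959 -0.274
outer loop
vertex -3.691 -2.946 1.672
vertex -3.725 -3.36 0.23
vertex -4.096 -3.005 1.575
endloop
endfacet
facet normal -0.260 0.248 0.933
outer loop
vertex -3.691 -2.946 1.672
vertex -4.096 -3.005 1.575
vertex -3.856 -3.462 1.763
endloop
endfacet
facet normal 0.258 -0.246 -0.934
outer loop
vertex -3.725 -3.36 0.23
vertex -3.484 -3.818 0.417
vertex -3.989 -3.687 0.243
endloop
endfacet
facet normal -0.734 0.579 -0.355
outer loop
vertex -3.725 -3.36 0.23
vertex -3.989 -3.687 0.243
vertex -4.096 -3.005 1.575
endloop
endfacet
facet normal -0.734 0.579 -0.356
outer loop
vertex -4.096 -3.005 1.575
vertex -3.989 -3.687 0.243
vertex -4.361 -3.332 1.589
endloop
endfacet
facet normal -0.258 0.249 0.934
outer loop
vertex -4.096 -3.005 1.575
vertex -4.361 -3.332 1.589
vertex -3.856 -3.462 1.763
endloop
endfacet
facet normal 0.257 -0.248 -0.934
outer loop
vertex -3.989 -3.687 0.243
vertex -3.484 -3.818 0.417
vertex -3.958 -4.091 0.359
endloop
endfacet
facet normal -0.963 -0.140 -0.229
outer loop
vertex -3.989 -3.687 0.243
vertex -3.958 -4.091 0.359
vertex -4.361 -3.332 1.589
endloop
endfacet
facet normal -0.963 -0.139 -0.230
outer loop
vertex -4.361 -3.332 1.589
vertex -3.958 -4.091 0.359
vertex -4.33 -3.736 1.704
endloop
endfacet
facet normal -0.259 0.246 0.934
outer loop
vertex -4.361 -3.332 1.589
vertex -4.33 -3.736 1.704
vertex -3.856 -3.462 1.763
endloop
endfacet
facet normal 0.257 -0.247 -0.934
outer loop
vertex -3.958 -4.091 0.359
vertex -3.484 -3.818 0.417
vertex -3.649 -4.334 0.508
endloop
endfacet
facet normal -0.627 -0.778 0.032
outer loop
vertex -3.958 -4.091 0.359
vertex -3.649 -4.334 0.508
vertex -4.33 -3.736 1.704
endloop
endfacet
facet normal -0.627 -0.778 0.032
outer loop
vertex -4.33 -3.736 1.704
vertex -3.649 -4.334 0.508
vertex -4.021 -3.979 1.853
endloop
endfacet
facet normal -0.258 0.245 0.935
outer loop
vertex -4.33 -3.736 1.704
vertex -4.021 -3.979 1.853
vertex -3.856 -3.462 1.763
endloop
endfacet
facet normal 0.260 -0.248 -0.933
outer loop
vertex -3.649 -4.334 0.508
vertex -3.484 -3.818 0.417
vertex -3.244 -4.275 0.605
endloop
endfacet
facet normal 0.074 -0.959 0.274
outer loop
vertex -3.649 -4.334 0.508
vertex -3.244 -4.275 0.605
vertex -4.021 -3.979 1.853
endloop
endfacet
facet normal 0.074 -0.959 0.274
outer loop
vertex -4.021 -3.979 1.853
vertex -3.244 -4.275 0.605
vertex -3.615 -3.92 1.95
endloop
endfacet
facet normal -0.259 0.245 0.934
outer loop
vertex -4.021 -3.979 1.853
vertex -3.615 -3.92 1.95
vertex -3.856 -3.462 1.763
endloop
endfacet
facet normal 0.258 -0.249 -0.934
outer loop
vertex -3.244 -4.275 0.605
vertex -3.484 -3.818 0.417
vertex -2.979 -3.948 0.591
endloop
endfacet
facet normal 0.734 -0.579 0.355
outer loop
vertex -3.244 -4.275 0.605
vertex -2.979 -3.948 0.591
vertex -3.615 -3.92 1.95
endloop
endfacet
facet normal 0.734 -0.579 0.355
outer loop
vertex -3.615 -3.92 1.95
vertex -2.979 -3.948 0.591
vertex -3.351 -3.593 1.937
endloop
endfacet
facet normal -0.258 0.246 0.934
outer loop
vertex -3.615 -3.92 1.95
vertex -3.351 -3.593 1.937
vertex -3.856 -3.462 1.763
endloop
endfacet

endsolid


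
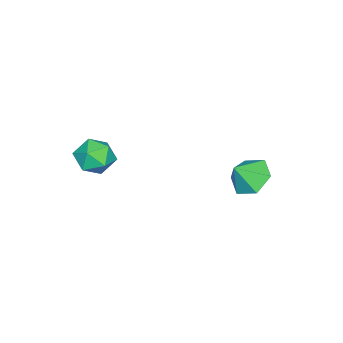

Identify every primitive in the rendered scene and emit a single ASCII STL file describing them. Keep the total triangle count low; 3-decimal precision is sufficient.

solid 
facet normal -0.553 0.390 -0.736
outer loop
vertex -2.695 3.607 -3.991
vertex -3.392 3.052 -3.761
vertex -3.319 3.884 -3.375
endloop
endfacet
facet normal 0.716 0.473 0.513
outer loop
vertex -2.695 3.607 -3.991
vertex -3.319 3.884 -3.375
vertex -2.788 2.628 -2.959
endloop
endfacet
facet normal -0.553 0.390 -0.736
outer loop
vertex -3.319 3.884 -3.375
vertex -3.392 3.052 -3.761
vertex -4.016 3.33 -3.145
endloop
endfacet
facet normal 0.047 0.332 0.942
outer loop
vertex -3.319 3.884 -3.375
vertex -4.016 3.33 -3.145
vertex -2.788 2.628 -2.959
endloop
endfacet
facet normal -0.553 0.390 -0.736
outer loop
vertex -4.016 3.33 -3.145
vertex -3.392 3.052 -3.761
vertex -4.089 2.498 -3.531
endloop
endfacet
facet normal -0.343 -0.370 0.863
outer loop
vertex -4.016 3.33 -3.145
vertex -4.089 2.498 -3.531
vertex -2.788 2.628 -2.959
endloop
endfacet
facet normal -0.553 0.390 -0.737
outer loop
vertex -4.089 2.498 -3.531
vertex -3.392 3.052 -3.761
vertex -3.464 2.22 -4.147
endloop
endfacet
facet normal -0.063 -0.932 0.356
outer loop
vertex -4.089 2.498 -3.531
vertex -3.464 2.22 -4.147
vertex -2.788 2.628 -2.959
endloop
endfacet
facet normal -0.553 0.390 -0.736
outer loop
vertex -3.464 2.22 -4.147
vertex -3.392 3.052 -3.761
vertex -2.767 2.775 -4.377
endloop
endfacet
facet normal 0.606 -0.792 -0.073
outer loop
vertex -3.464 2.22 -4.147
vertex -2.767 2.775 -4.377
vertex -2.788 2.628 -2.959
endloop
endfacet
facet normal -0.553 0.390 -0.736
outer loop
vertex -2.767 2.775 -4.377
vertex -3.392 3.052 -3.761
vertex -2.695 3.607 -3.991
endloop
endfacet
facet normal 0.996 -0.089 0.006
outer loop
vertex -2.767 2.775 -4.377
vertex -2.695 3.607 -3.991
vertex -2.788 2.628 -2.959
endloop
endfacet
facet normal 0.127 0.078 0.989
outer loop
vertex 1.069 -0.459 -0.1
vertex 0.994 -1.293 -0.025
vertex 1.751 -0.949 -0.149
endloop
endfacet
facet normal 0.476 0.598 0.645
outer loop
vertex 1.069 -0.459 -0.1
vertex 1.751 -0.949 -0.149
vertex 1.658 -0.302 -0.68
endloop
endfacet
facet normal -0.001 0.965 0.260
outer loop
vertex 1.069 -0.459 -0.1
vertex 1.658 -0.302 -0.68
vertex 0.843 -0.248 -0.883
endloop
endfacet
facet normal -0.642 0.673 0.367
outer loop
vertex 1.069 -0.459 -0.1
vertex 0.843 -0.248 -0.883
vertex 0.433 -0.86 -0.478
endloop
endfacet
facet normal -0.564 0.124 0.817
outer loop
vertex 1.069 -0.459 -0.1
vertex 0.433 -0.86 -0.478
vertex 0.994 -1.293 -0.025
endloop
endfacet
facet normal 0.936 0.293 0.193
outer loop
vertex 1.658 -0.302 -0.68
vertex 1.751 -0.949 -0.149
vertex 1.947 -1.04 -0.962
endloop
endfacet
facet normal 0.372 -0.548 0.749
outer loop
vertex 1.751 -0.949 -0.149
vertex 0.994 -1.293 -0.025
vertex 1.537 -1.652 -0.557
endloop
endfacet
facet normal -0.745 -0.472 0.472
outer loop
vertex 0.994 -1.293 -0.025
vertex 0.433 -0.86 -0.478
vertex 0.722 -1.598 -0.76
endloop
endfacet
facet normal -0.873 0.415 -0.257
outer loop
vertex 0.433 -0.86 -0.478
vertex 0.843 -0.248 -0.883
vertex 0.629 -0.951 -1.291
endloop
endfacet
facet normal 0.166 0.888 -0.430
outer loop
vertex 0.843 -0.248 -0.883
vertex 1.658 -0.302 -0.68
vertex 1.386 -0.607 -1.415
endloop
endfacet
facet normal 0.642 -0.673 -0.367
outer loop
vertex 1.311 -1.441 -1.34
vertex 1.947 -1.04 -0.962
vertex 1.537 -1.652 -0.557
endloop
endfacet
facet normal 0.001 -0.965 -0.260
outer loop
vertex 1.311 -1.441 -1.34
vertex 1.537 -1.652 -0.557
vertex 0.722 -1.598 -0.76
endloop
endfacet
facet normal -0.476 -0.598 -0.645
outer loop
vertex 1.311 -1.441 -1.34
vertex 0.722 -1.598 -0.76
vertex 0.629 -0.951 -1.291
endloop
endfacet
facet normal -0.127 -0.078 -0.989
outer loop
vertex 1.311 -1.441 -1.34
vertex 0.629 -0.951 -1.291
vertex 1.386 -0.607 -1.415
endloop
endfacet
facet normal 0.564 -0.124 -0.817
outer loop
vertex 1.311 -1.441 -1.34
vertex 1.386 -0.607 -1.415
vertex 1.947 -1.04 -0.962
endloop
endfacet
facet normal 0.873 -0.415 0.257
outer loop
vertex 1.537 -1.652 -0.557
vertex 1.947 -1.04 -0.962
vertex 1.751 -0.949 -0.149
endloop
endfacet
facet normal -0.166 -0.888 0.430
outer loop
vertex 0.722 -1.598 -0.76
vertex 1.537 -1.652 -0.557
vertex 0.994 -1.293 -0.025
endloop
endfacet
facet normal -0.936 -0.293 -0.193
outer loop
vertex 0.629 -0.951 -1.291
vertex 0.722 -1.598 -0.76
vertex 0.433 -0.86 -0.478
endloop
endfacet
facet normal -0.372 0.548 -0.749
outer loop
vertex 1.386 -0.607 -1.415
vertex 0.629 -0.951 -1.291
vertex 0.843 -0.248 -0.883
endloop
endfacet
facet normal 0.745 0.472 -0.472
outer loop
vertex 1.947 -1.04 -0.962
vertex 1.386 -0.607 -1.415
vertex 1.658 -0.302 -0.68
endloop
endfacet

endsolid


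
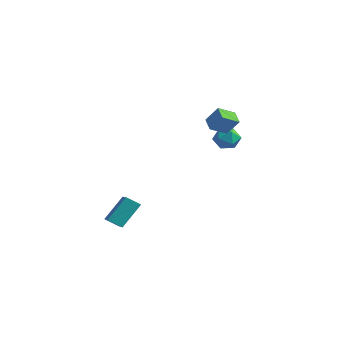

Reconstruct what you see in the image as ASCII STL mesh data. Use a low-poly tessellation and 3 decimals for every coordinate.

solid 
facet normal -0.773 0.522 -0.361
outer loop
vertex -0.011 -3.979 -3.217
vertex 0.113 -2.901 -1.922
vertex 0.531 -3.492 -3.674
endloop
endfacet
facet normal -0.074 -0.638 -0.767
outer loop
vertex 2.107 -4.559 -2.938
vertex -0.011 -3.979 -3.217
vertex 0.531 -3.492 -3.674
endloop
endfacet
facet normal -0.772 0.524 -0.361
outer loop
vertex 0.531 -3.492 -3.674
vertex 0.113 -2.901 -1.922
vertex 0.656 -2.415 -2.378
endloop
endfacet
facet normal 0.631 0.566 -0.531
outer loop
vertex 0.656 -2.415 -2.378
vertex 2.107 -4.559 -2.938
vertex 0.531 -3.492 -3.674
endloop
endfacet
facet normal -0.631 -0.566 0.531
outer loop
vertex -0.011 -3.979 -3.217
vertex 1.689 -3.968 -1.186
vertex 0.113 -2.901 -1.922
endloop
endfacet
facet normal -0.074 -0.637 -0.767
outer loop
vertex 1.564 -5.045 -2.482
vertex -0.011 -3.979 -3.217
vertex 2.107 -4.559 -2.938
endloop
endfacet
facet normal -0.631 -0.566 0.531
outer loop
vertex 1.564 -5.045 -2.482
vertex 1.689 -3.968 -1.186
vertex -0.011 -3.979 -3.217
endloop
endfacet
facet normal 0.073 0.638 0.767
outer loop
vertex 0.113 -2.901 -1.922
vertex 1.689 -3.968 -1.186
vertex 0.656 -2.415 -2.378
endloop
endfacet
facet normal 0.631 0.566 -0.531
outer loop
vertex 2.231 -3.481 -1.643
vertex 2.107 -4.559 -2.938
vertex 0.656 -2.415 -2.378
endloop
endfacet
facet normal 0.074 0.638 0.767
outer loop
vertex 0.656 -2.415 -2.378
vertex 1.689 -3.968 -1.186
vertex 2.231 -3.481 -1.643
endloop
endfacet
facet normal 0.772 -0.523 0.362
outer loop
vertex 2.231 -3.481 -1.643
vertex 1.564 -5.045 -2.482
vertex 2.107 -4.559 -2.938
endloop
endfacet
facet normal 0.773 -0.523 0.360
outer loop
vertex 1.689 -3.968 -1.186
vertex 1.564 -5.045 -2.482
vertex 2.231 -3.481 -1.643
endloop
endfacet
facet normal -0.507 0.810 0.295
outer loop
vertex 1.648 3.29 1.081
vertex 1.109 2.827 1.424
vertex 1.737 3.071 1.834
endloop
endfacet
facet normal 0.192 0.948 0.253
outer loop
vertex 1.648 3.29 1.081
vertex 1.737 3.071 1.834
vertex 2.358 3.075 1.348
endloop
endfacet
facet normal 0.403 0.815 -0.415
outer loop
vertex 1.648 3.29 1.081
vertex 2.358 3.075 1.348
vertex 2.114 2.834 0.638
endloop
endfacet
facet normal -0.166 0.595 -0.787
outer loop
vertex 1.648 3.29 1.081
vertex 2.114 2.834 0.638
vertex 1.342 2.681 0.685
endloop
endfacet
facet normal -0.728 0.591 -0.346
outer loop
vertex 1.648 3.29 1.081
vertex 1.342 2.681 0.685
vertex 1.109 2.827 1.424
endloop
endfacet
facet normal 0.534 0.494 0.686
outer loop
vertex 2.358 3.075 1.348
vertex 1.737 3.071 1.834
vertex 2.258 2.479 1.855
endloop
endfacet
facet normal -0.598 0.270 0.755
outer loop
vertex 1.737 3.071 1.834
vertex 1.109 2.827 1.424
vertex 1.486 2.326 1.902
endloop
endfacet
facet normal -0.955 -0.082 -0.285
outer loop
vertex 1.109 2.827 1.424
vertex 1.342 2.681 0.685
vertex 1.242 2.085 1.192
endloop
endfacet
facet normal -0.046 -0.076 -0.996
outer loop
vertex 1.342 2.681 0.685
vertex 2.114 2.834 0.638
vertex 1.863 2.089 0.706
endloop
endfacet
facet normal 0.874 0.280 -0.396
outer loop
vertex 2.114 2.834 0.638
vertex 2.358 3.075 1.348
vertex 2.491 2.333 1.116
endloop
endfacet
facet normal 0.166 -0.595 0.787
outer loop
vertex 1.952 1.87 1.459
vertex 2.258 2.479 1.855
vertex 1.486 2.326 1.902
endloop
endfacet
facet normal -0.403 -0.815 0.415
outer loop
vertex 1.952 1.87 1.459
vertex 1.486 2.326 1.902
vertex 1.242 2.085 1.192
endloop
endfacet
facet normal -0.192 -0.948 -0.253
outer loop
vertex 1.952 1.87 1.459
vertex 1.242 2.085 1.192
vertex 1.863 2.089 0.706
endloop
endfacet
facet normal 0.507 -0.810 -0.295
outer loop
vertex 1.952 1.87 1.459
vertex 1.863 2.089 0.706
vertex 2.491 2.333 1.116
endloop
endfacet
facet normal 0.728 -0.591 0.346
outer loop
vertex 1.952 1.87 1.459
vertex 2.491 2.333 1.116
vertex 2.258 2.479 1.855
endloop
endfacet
facet normal 0.046 0.076 0.996
outer loop
vertex 1.486 2.326 1.902
vertex 2.258 2.479 1.855
vertex 1.737 3.071 1.834
endloop
endfacet
facet normal -0.874 -0.280 0.396
outer loop
vertex 1.242 2.085 1.192
vertex 1.486 2.326 1.902
vertex 1.109 2.827 1.424
endloop
endfacet
facet normal -0.534 -0.494 -0.686
outer loop
vertex 1.863 2.089 0.706
vertex 1.242 2.085 1.192
vertex 1.342 2.681 0.685
endloop
endfacet
facet normal 0.598 -0.270 -0.755
outer loop
vertex 2.491 2.333 1.116
vertex 1.863 2.089 0.706
vertex 2.114 2.834 0.638
endloop
endfacet
facet normal 0.955 0.082 0.285
outer loop
vertex 2.258 2.479 1.855
vertex 2.491 2.333 1.116
vertex 2.358 3.075 1.348
endloop
endfacet
facet normal -0.545 -0.260 -0.797
outer loop
vertex 2.158 0.793 3.065
vertex 2.383 1.732 2.604
vertex 2.872 0.439 2.692
endloop
endfacet
facet normal -0.210 -0.878 0.431
outer loop
vertex 3.477 0.728 3.576
vertex 2.158 0.793 3.065
vertex 2.872 0.439 2.692
endloop
endfacet
facet normal -0.545 -0.260 -0.797
outer loop
vertex 2.872 0.439 2.692
vertex 2.383 1.732 2.604
vertex 3.097 1.378 2.231
endloop
endfacet
facet normal 0.811 -0.402 -0.424
outer loop
vertex 3.097 1.378 2.231
vertex 3.477 0.728 3.576
vertex 2.872 0.439 2.692
endloop
endfacet
facet normal -0.811 0.402 0.424
outer loop
vertex 2.158 0.793 3.065
vertex 2.988 2.021 3.488
vertex 2.383 1.732 2.604
endloop
endfacet
facet normal -0.210 -0.878 0.431
outer loop
vertex 2.763 1.082 3.949
vertex 2.158 0.793 3.065
vertex 3.477 0.728 3.576
endloop
endfacet
facet normal -0.811 0.402 0.424
outer loop
vertex 2.763 1.082 3.949
vertex 2.988 2.021 3.488
vertex 2.158 0.793 3.065
endloop
endfacet
facet normal 0.210 0.878 -0.431
outer loop
vertex 2.383 1.732 2.604
vertex 2.988 2.021 3.488
vertex 3.097 1.378 2.231
endloop
endfacet
facet normal 0.811 -0.402 -0.424
outer loop
vertex 3.702 1.667 3.115
vertex 3.477 0.728 3.576
vertex 3.097 1.378 2.231
endloop
endfacet
facet normal 0.210 0.878 -0.431
outer loop
vertex 3.097 1.378 2.231
vertex 2.988 2.021 3.488
vertex 3.702 1.667 3.115
endloop
endfacet
facet normal 0.545 0.260 0.797
outer loop
vertex 3.702 1.667 3.115
vertex 2.763 1.082 3.949
vertex 3.477 0.728 3.576
endloop
endfacet
facet normal 0.545 0.260 0.797
outer loop
vertex 2.988 2.021 3.488
vertex 2.763 1.082 3.949
vertex 3.702 1.667 3.115
endloop
endfacet

endsolid


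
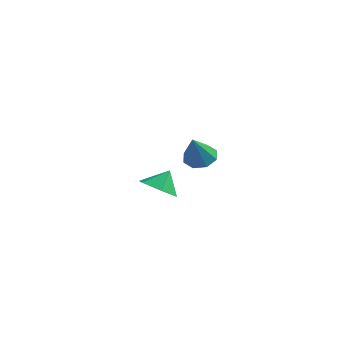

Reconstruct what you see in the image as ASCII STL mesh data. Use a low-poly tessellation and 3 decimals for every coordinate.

solid 
facet normal -0.249 -0.607 -0.755
outer loop
vertex 0.351 1.54 -3.549
vertex -0.143 0.941 -2.904
vertex -0.627 1.703 -3.357
endloop
endfacet
facet normal 0.156 0.987 -0.043
outer loop
vertex 0.351 1.54 -3.549
vertex -0.627 1.703 -3.357
vertex 0.143 1.639 -2.036
endloop
endfacet
facet normal -0.249 -0.607 -0.755
outer loop
vertex -0.627 1.703 -3.357
vertex -0.143 0.941 -2.904
vertex -1.121 1.104 -2.712
endloop
endfacet
facet normal -0.514 0.788 0.338
outer loop
vertex -0.627 1.703 -3.357
vertex -1.121 1.104 -2.712
vertex 0.143 1.639 -2.036
endloop
endfacet
facet normal -0.249 -0.607 -0.755
outer loop
vertex -1.121 1.104 -2.712
vertex -0.143 0.941 -2.904
vertex -0.638 0.342 -2.259
endloop
endfacet
facet normal -0.519 0.169 0.838
outer loop
vertex -1.121 1.104 -2.712
vertex -0.638 0.342 -2.259
vertex 0.143 1.639 -2.036
endloop
endfacet
facet normal -0.249 -0.607 -0.755
outer loop
vertex -0.638 0.342 -2.259
vertex -0.143 0.941 -2.904
vertex 0.34 0.179 -2.451
endloop
endfacet
facet normal 0.146 -0.252 0.957
outer loop
vertex -0.638 0.342 -2.259
vertex 0.34 0.179 -2.451
vertex 0.143 1.639 -2.036
endloop
endfacet
facet normal -0.249 -0.607 -0.755
outer loop
vertex 0.34 0.179 -2.451
vertex -0.143 0.941 -2.904
vertex 0.835 0.778 -3.096
endloop
endfacet
facet normal 0.816 -0.054 0.576
outer loop
vertex 0.34 0.179 -2.451
vertex 0.835 0.778 -3.096
vertex 0.143 1.639 -2.036
endloop
endfacet
facet normal -0.249 -0.607 -0.755
outer loop
vertex 0.835 0.778 -3.096
vertex -0.143 0.941 -2.904
vertex 0.351 1.54 -3.549
endloop
endfacet
facet normal 0.821 0.566 0.076
outer loop
vertex 0.835 0.778 -3.096
vertex 0.351 1.54 -3.549
vertex 0.143 1.639 -2.036
endloop
endfacet
facet normal 0.060 0.432 -0.900
outer loop
vertex 3.968 -2.605 2.529
vertex 3.405 -3.036 2.285
vertex 3.454 -2.363 2.611
endloop
endfacet
facet normal 0.375 0.543 0.751
outer loop
vertex 3.968 -2.605 2.529
vertex 3.454 -2.363 2.611
vertex 3.315 -3.684 3.635
endloop
endfacet
facet normal 0.060 0.432 -0.900
outer loop
vertex 3.454 -2.363 2.611
vertex 3.405 -3.036 2.285
vertex 2.911 -2.515 2.502
endloop
endfacet
facet normal -0.316 0.602 0.734
outer loop
vertex 3.454 -2.363 2.611
vertex 2.911 -2.515 2.502
vertex 3.315 -3.684 3.635
endloop
endfacet
facet normal 0.059 0.431 -0.900
outer loop
vertex 2.911 -2.515 2.502
vertex 3.405 -3.036 2.285
vertex 2.658 -2.973 2.266
endloop
endfacet
facet normal -0.838 0.202 0.507
outer loop
vertex 2.911 -2.515 2.502
vertex 2.658 -2.973 2.266
vertex 3.315 -3.684 3.635
endloop
endfacet
facet normal 0.059 0.431 -0.900
outer loop
vertex 2.658 -2.973 2.266
vertex 3.405 -3.036 2.285
vertex 2.842 -3.468 2.041
endloop
endfacet
facet normal -0.883 -0.422 0.205
outer loop
vertex 2.658 -2.973 2.266
vertex 2.842 -3.468 2.041
vertex 3.315 -3.684 3.635
endloop
endfacet
facet normal 0.059 0.431 -0.900
outer loop
vertex 2.842 -3.468 2.041
vertex 3.405 -3.036 2.285
vertex 3.356 -3.71 1.959
endloop
endfacet
facet normal -0.425 -0.905 0.004
outer loop
vertex 2.842 -3.468 2.041
vertex 3.356 -3.71 1.959
vertex 3.315 -3.684 3.635
endloop
endfacet
facet normal 0.059 0.431 -0.900
outer loop
vertex 3.356 -3.71 1.959
vertex 3.405 -3.036 2.285
vertex 3.899 -3.557 2.068
endloop
endfacet
facet normal 0.267 -0.963 0.021
outer loop
vertex 3.356 -3.71 1.959
vertex 3.899 -3.557 2.068
vertex 3.315 -3.684 3.635
endloop
endfacet
facet normal 0.060 0.432 -0.900
outer loop
vertex 3.899 -3.557 2.068
vertex 3.405 -3.036 2.285
vertex 4.152 -3.1 2.304
endloop
endfacet
facet normal 0.788 -0.564 0.248
outer loop
vertex 3.899 -3.557 2.068
vertex 4.152 -3.1 2.304
vertex 3.315 -3.684 3.635
endloop
endfacet
facet normal 0.060 0.431 -0.900
outer loop
vertex 4.152 -3.1 2.304
vertex 3.405 -3.036 2.285
vertex 3.968 -2.605 2.529
endloop
endfacet
facet normal 0.833 0.060 0.550
outer loop
vertex 4.152 -3.1 2.304
vertex 3.968 -2.605 2.529
vertex 3.315 -3.684 3.635
endloop
endfacet

endsolid


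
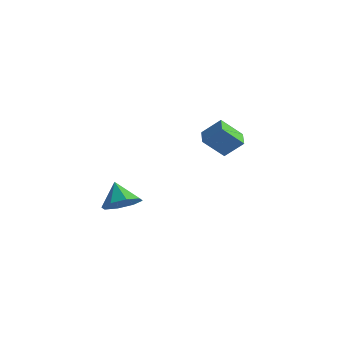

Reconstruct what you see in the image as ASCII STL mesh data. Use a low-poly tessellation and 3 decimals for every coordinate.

solid 
facet normal -0.671 -0.283 -0.685
outer loop
vertex 1.617 2.224 -0.478
vertex 0.988 3.103 -0.225
vertex 2.405 3.118 -1.621
endloop
endfacet
facet normal 0.567 -0.792 -0.229
outer loop
vertex 3.352 3.517 -0.655
vertex 1.617 2.224 -0.478
vertex 2.405 3.118 -1.621
endloop
endfacet
facet normal -0.672 -0.283 -0.685
outer loop
vertex 2.405 3.118 -1.621
vertex 0.988 3.103 -0.225
vertex 1.776 3.996 -1.367
endloop
endfacet
facet normal 0.477 0.542 -0.692
outer loop
vertex 1.776 3.996 -1.367
vertex 3.352 3.517 -0.655
vertex 2.405 3.118 -1.621
endloop
endfacet
facet normal -0.478 -0.541 0.692
outer loop
vertex 1.617 2.224 -0.478
vertex 1.935 3.502 0.741
vertex 0.988 3.103 -0.225
endloop
endfacet
facet normal 0.567 -0.792 -0.228
outer loop
vertex 2.564 2.624 0.487
vertex 1.617 2.224 -0.478
vertex 3.352 3.517 -0.655
endloop
endfacet
facet normal -0.477 -0.542 0.692
outer loop
vertex 2.564 2.624 0.487
vertex 1.935 3.502 0.741
vertex 1.617 2.224 -0.478
endloop
endfacet
facet normal -0.566 0.792 0.228
outer loop
vertex 0.988 3.103 -0.225
vertex 1.935 3.502 0.741
vertex 1.776 3.996 -1.367
endloop
endfacet
facet normal 0.477 0.541 -0.693
outer loop
vertex 2.723 4.396 -0.402
vertex 3.352 3.517 -0.655
vertex 1.776 3.996 -1.367
endloop
endfacet
facet normal -0.567 0.792 0.228
outer loop
vertex 1.776 3.996 -1.367
vertex 1.935 3.502 0.741
vertex 2.723 4.396 -0.402
endloop
endfacet
facet normal 0.671 0.283 0.685
outer loop
vertex 2.723 4.396 -0.402
vertex 2.564 2.624 0.487
vertex 3.352 3.517 -0.655
endloop
endfacet
facet normal 0.672 0.283 0.685
outer loop
vertex 1.935 3.502 0.741
vertex 2.564 2.624 0.487
vertex 2.723 4.396 -0.402
endloop
endfacet
facet normal 0.533 -0.316 -0.785
outer loop
vertex 1.273 -2.883 -2.813
vertex 0.36 -3.117 -3.339
vertex 0.994 -2.246 -3.259
endloop
endfacet
facet normal 0.351 0.635 0.688
outer loop
vertex 1.273 -2.883 -2.813
vertex 0.994 -2.246 -3.259
vertex -0.44 -2.643 -2.161
endloop
endfacet
facet normal 0.533 -0.316 -0.785
outer loop
vertex 0.994 -2.246 -3.259
vertex 0.36 -3.117 -3.339
vertex 0.343 -2.119 -3.752
endloop
endfacet
facet normal -0.038 0.955 0.296
outer loop
vertex 0.994 -2.246 -3.259
vertex 0.343 -2.119 -3.752
vertex -0.44 -2.643 -2.161
endloop
endfacet
facet normal 0.532 -0.316 -0.786
outer loop
vertex 0.343 -2.119 -3.752
vertex 0.36 -3.117 -3.339
vertex -0.299 -2.576 -4.003
endloop
endfacet
facet normal -0.576 0.817 -0.014
outer loop
vertex 0.343 -2.119 -3.752
vertex -0.299 -2.576 -4.003
vertex -0.44 -2.643 -2.161
endloop
endfacet
facet normal 0.532 -0.315 -0.785
outer loop
vertex -0.299 -2.576 -4.003
vertex 0.36 -3.117 -3.339
vertex -0.554 -3.35 -3.865
endloop
endfacet
facet normal -0.951 0.302 -0.062
outer loop
vertex -0.299 -2.576 -4.003
vertex -0.554 -3.35 -3.865
vertex -0.44 -2.643 -2.161
endloop
endfacet
facet normal 0.532 -0.316 -0.785
outer loop
vertex -0.554 -3.35 -3.865
vertex 0.36 -3.117 -3.339
vertex -0.274 -3.987 -3.419
endloop
endfacet
facet normal -0.941 -0.286 0.182
outer loop
vertex -0.554 -3.35 -3.865
vertex -0.274 -3.987 -3.419
vertex -0.44 -2.643 -2.161
endloop
endfacet
facet normal 0.533 -0.316 -0.785
outer loop
vertex -0.274 -3.987 -3.419
vertex 0.36 -3.117 -3.339
vertex 0.377 -4.115 -2.926
endloop
endfacet
facet normal -0.553 -0.605 0.573
outer loop
vertex -0.274 -3.987 -3.419
vertex 0.377 -4.115 -2.926
vertex -0.44 -2.643 -2.161
endloop
endfacet
facet normal 0.533 -0.316 -0.785
outer loop
vertex 0.377 -4.115 -2.926
vertex 0.36 -3.117 -3.339
vertex 1.018 -3.657 -2.675
endloop
endfacet
facet normal -0.013 -0.467 0.884
outer loop
vertex 0.377 -4.115 -2.926
vertex 1.018 -3.657 -2.675
vertex -0.44 -2.643 -2.161
endloop
endfacet
facet normal 0.533 -0.316 -0.785
outer loop
vertex 1.018 -3.657 -2.675
vertex 0.36 -3.117 -3.339
vertex 1.273 -2.883 -2.813
endloop
endfacet
facet normal 0.361 0.047 0.931
outer loop
vertex 1.018 -3.657 -2.675
vertex 1.273 -2.883 -2.813
vertex -0.44 -2.643 -2.161
endloop
endfacet

endsolid
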